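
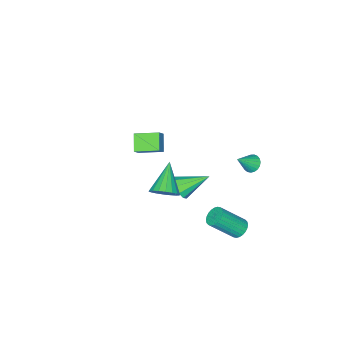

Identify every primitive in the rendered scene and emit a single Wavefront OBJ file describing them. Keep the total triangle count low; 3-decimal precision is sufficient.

v -0.939 -0.771 -3.381
v -0.374 -0.662 -2.769
v -2.241 0.351 -2.379
v -0.311 -0.28 -3.115
v -0.488 -0.086 -3.563
v -0.837 -0.154 -3.941
v -1.225 -0.458 -4.105
v -1.504 -0.881 -3.993
v -1.566 -1.263 -3.646
v -1.389 -1.457 -3.198
v -1.04 -1.389 -2.82
v -0.652 -1.085 -2.656
v -0.793 -4.213 -2.274
v -1.488 -4.933 -1.476
v -1.69 -2.94 -1.907
v -2.385 -3.66 -1.109
v -0.255 -4.02 -1.631
v -0.95 -4.74 -0.833
v -1.152 -2.747 -1.264
v -1.847 -3.467 -0.466
v 4.225 3.11 2.928
v 4.55 3.545 3.621
v 2.875 2.17 4.152
v 4.268 3.784 3.493
v 3.977 3.889 3.253
v 3.735 3.84 2.948
v 3.59 3.647 2.64
v 3.571 3.347 2.389
v 3.682 3 2.245
v 3.9 2.675 2.236
v 4.183 2.436 2.364
v 4.474 2.33 2.604
v 4.715 2.379 2.908
v 4.86 2.573 3.216
v 4.879 2.873 3.468
v 4.768 3.219 3.612
v -4.158 1.974 -1.302
v -3.864 1.566 -1.698
v -3.122 1.746 -0.298
v -3.75 1.798 -1.763
v -3.706 2.06 -1.748
v -3.741 2.307 -1.656
v -3.847 2.497 -1.503
v -4.008 2.597 -1.315
v -4.194 2.588 -1.125
v -4.374 2.474 -0.965
v -4.516 2.273 -0.864
v -4.597 2.021 -0.839
v -4.601 1.761 -0.893
v -4.529 1.537 -1.019
v -4.393 1.389 -1.193
v -4.216 1.343 -1.386
v -4.029 1.405 -1.565
v -0.795 4.207 -3.562
v -0.349 4.022 -4.04
v 0.821 3.108 -2.597
v 0.375 3.293 -2.118
v -0.252 4.258 -3.969
v 0.917 3.344 -2.525
v -0.238 4.487 -3.835
v 0.931 3.573 -2.392
v -0.309 4.673 -3.66
v 0.86 3.759 -2.216
v -0.454 4.788 -3.469
v 0.715 3.874 -2.026
v -0.651 4.815 -3.293
v 0.519 3.901 -1.85
v -0.869 4.749 -3.158
v 0.3 3.835 -1.715
v -1.076 4.601 -3.084
v 0.093 3.687 -1.641
v -1.241 4.392 -3.083
v -0.071 3.478 -1.64
v -1.337 4.156 -3.155
v -0.168 3.242 -1.711
v -1.351 3.927 -3.288
v -0.182 3.013 -1.845
v -1.28 3.741 -3.464
v -0.111 2.827 -2.02
v -1.135 3.626 -3.654
v 0.034 2.712 -2.211
v -0.939 3.599 -3.83
v 0.231 2.685 -2.387
v -0.72 3.665 -3.965
v 0.449 2.751 -2.522
v -0.513 3.813 -4.039
v 0.656 2.899 -2.596
f 2 1 4
f 2 4 3
f 4 1 5
f 4 5 3
f 5 1 6
f 5 6 3
f 6 1 7
f 6 7 3
f 7 1 8
f 7 8 3
f 8 1 9
f 8 9 3
f 9 1 10
f 9 10 3
f 10 1 11
f 10 11 3
f 11 1 12
f 11 12 3
f 12 1 2
f 12 2 3
f 14 16 13
f 17 14 13
f 13 16 15
f 15 17 13
f 14 20 16
f 18 14 17
f 18 20 14
f 16 20 15
f 19 17 15
f 15 20 19
f 19 18 17
f 20 18 19
f 22 21 24
f 22 24 23
f 24 21 25
f 24 25 23
f 25 21 26
f 25 26 23
f 26 21 27
f 26 27 23
f 27 21 28
f 27 28 23
f 28 21 29
f 28 29 23
f 29 21 30
f 29 30 23
f 30 21 31
f 30 31 23
f 31 21 32
f 31 32 23
f 32 21 33
f 32 33 23
f 33 21 34
f 33 34 23
f 34 21 35
f 34 35 23
f 35 21 36
f 35 36 23
f 36 21 22
f 36 22 23
f 38 37 40
f 38 40 39
f 40 37 41
f 40 41 39
f 41 37 42
f 41 42 39
f 42 37 43
f 42 43 39
f 43 37 44
f 43 44 39
f 44 37 45
f 44 45 39
f 45 37 46
f 45 46 39
f 46 37 47
f 46 47 39
f 47 37 48
f 47 48 39
f 48 37 49
f 48 49 39
f 49 37 50
f 49 50 39
f 50 37 51
f 50 51 39
f 51 37 52
f 51 52 39
f 52 37 53
f 52 53 39
f 53 37 38
f 53 38 39
f 55 54 58
f 55 58 56
f 56 58 59
f 56 59 57
f 58 54 60
f 58 60 59
f 59 60 61
f 59 61 57
f 60 54 62
f 60 62 61
f 61 62 63
f 61 63 57
f 62 54 64
f 62 64 63
f 63 64 65
f 63 65 57
f 64 54 66
f 64 66 65
f 65 66 67
f 65 67 57
f 66 54 68
f 66 68 67
f 67 68 69
f 67 69 57
f 68 54 70
f 68 70 69
f 69 70 71
f 69 71 57
f 70 54 72
f 70 72 71
f 71 72 73
f 71 73 57
f 72 54 74
f 72 74 73
f 73 74 75
f 73 75 57
f 74 54 76
f 74 76 75
f 75 76 77
f 75 77 57
f 76 54 78
f 76 78 77
f 77 78 79
f 77 79 57
f 78 54 80
f 78 80 79
f 79 80 81
f 79 81 57
f 80 54 82
f 80 82 81
f 81 82 83
f 81 83 57
f 82 54 84
f 82 84 83
f 83 84 85
f 83 85 57
f 84 54 86
f 84 86 85
f 85 86 87
f 85 87 57
f 86 54 55
f 86 55 87
f 87 55 56
f 87 56 57



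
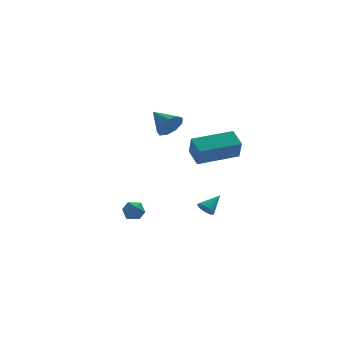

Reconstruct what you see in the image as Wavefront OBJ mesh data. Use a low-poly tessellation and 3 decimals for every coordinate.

v 1.557 -3.942 2.832
v 1.579 -4.484 3.846
v 1.29 -3.049 3.316
v 1.313 -3.591 4.33
v 3.607 -3.449 3.05
v 3.63 -3.991 4.064
v 3.341 -2.556 3.534
v 3.363 -3.098 4.548
v 2.231 -2.024 -0.983
v 2.597 -2.216 -1.262
v 3.009 -1.476 -0.337
v 2.544 -2.01 -1.372
v 2.418 -1.807 -1.393
v 2.25 -1.654 -1.319
v 2.077 -1.586 -1.169
v 1.939 -1.617 -0.975
v 1.868 -1.742 -0.784
v 1.88 -1.931 -0.638
v 1.973 -2.142 -0.571
v 2.124 -2.325 -0.598
v 2.3 -2.439 -0.714
v 2.46 -2.458 -0.891
v 2.567 -2.378 -1.089
v 1.081 2.587 2.874
v 1.735 2.774 3.332
v 0.339 3.633 3.506
v 1.744 3.069 2.855
v 1.443 3.138 2.387
v 0.973 2.949 2.147
v 0.553 2.591 2.247
v 0.381 2.231 2.64
v 0.536 2.037 3.143
v 0.946 2.101 3.52
v 1.42 2.392 3.595
v -1.081 -0.083 -1.302
v -0.721 -0.539 -1.03
v -1.459 -0.781 -1.97
v -1.099 -1.237 -1.698
v -1.593 -0.983 -1.377
v -1.359 -0.552 -0.963
v -0.821 -0.768 -2.037
v -0.587 -0.337 -1.623
v -0.561 -0.963 -1.484
v -1.037 -1.095 -1.076
v -1.143 -0.225 -1.924
v -1.619 -0.357 -1.516
f 2 4 1
f 5 2 1
f 1 4 3
f 3 5 1
f 2 8 4
f 6 2 5
f 6 8 2
f 4 8 3
f 7 5 3
f 3 8 7
f 7 6 5
f 8 6 7
f 10 9 12
f 10 12 11
f 12 9 13
f 12 13 11
f 13 9 14
f 13 14 11
f 14 9 15
f 14 15 11
f 15 9 16
f 15 16 11
f 16 9 17
f 16 17 11
f 17 9 18
f 17 18 11
f 18 9 19
f 18 19 11
f 19 9 20
f 19 20 11
f 20 9 21
f 20 21 11
f 21 9 22
f 21 22 11
f 22 9 23
f 22 23 11
f 23 9 10
f 23 10 11
f 25 24 27
f 25 27 26
f 27 24 28
f 27 28 26
f 28 24 29
f 28 29 26
f 29 24 30
f 29 30 26
f 30 24 31
f 30 31 26
f 31 24 32
f 31 32 26
f 32 24 33
f 32 33 26
f 33 24 34
f 33 34 26
f 34 24 25
f 34 25 26
f 35 46 40
f 35 40 36
f 35 36 42
f 35 42 45
f 35 45 46
f 36 40 44
f 40 46 39
f 46 45 37
f 45 42 41
f 42 36 43
f 38 44 39
f 38 39 37
f 38 37 41
f 38 41 43
f 38 43 44
f 39 44 40
f 37 39 46
f 41 37 45
f 43 41 42
f 44 43 36



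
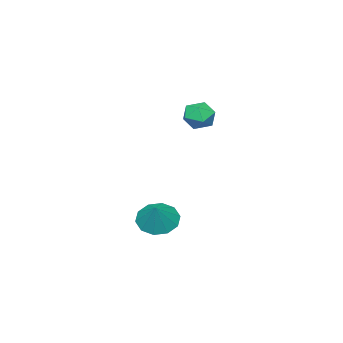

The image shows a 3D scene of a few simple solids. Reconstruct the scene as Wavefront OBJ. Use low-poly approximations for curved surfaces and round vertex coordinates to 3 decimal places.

v 0.971 2.863 -2.906
v 1.681 2.05 -3.056
v 1.849 3.417 -1.754
v 1.869 2.565 -3.447
v 1.714 3.194 -3.631
v 1.275 3.697 -3.539
v 0.72 3.881 -3.204
v 0.261 3.676 -2.756
v 0.073 3.161 -2.364
v 0.228 2.532 -2.18
v 0.667 2.029 -2.273
v 1.222 1.845 -2.607
v -0.432 4.208 4.325
v -0.013 3.735 3.664
v -1.707 4.125 3.576
v -1.288 3.652 2.915
v -1.418 3.272 3.737
v -0.63 3.323 4.2
v -1.09 4.537 3.04
v -0.302 4.588 3.503
v -0.42 3.938 2.87
v -0.622 3.157 3.3
v -1.098 4.703 3.94
v -1.3 3.922 4.37
f 2 1 4
f 2 4 3
f 4 1 5
f 4 5 3
f 5 1 6
f 5 6 3
f 6 1 7
f 6 7 3
f 7 1 8
f 7 8 3
f 8 1 9
f 8 9 3
f 9 1 10
f 9 10 3
f 10 1 11
f 10 11 3
f 11 1 12
f 11 12 3
f 12 1 2
f 12 2 3
f 13 24 18
f 13 18 14
f 13 14 20
f 13 20 23
f 13 23 24
f 14 18 22
f 18 24 17
f 24 23 15
f 23 20 19
f 20 14 21
f 16 22 17
f 16 17 15
f 16 15 19
f 16 19 21
f 16 21 22
f 17 22 18
f 15 17 24
f 19 15 23
f 21 19 20
f 22 21 14



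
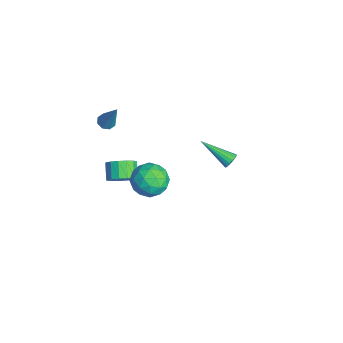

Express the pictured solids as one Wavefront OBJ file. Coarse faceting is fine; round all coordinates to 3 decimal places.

v 3.055 -0.042 3.508
v 4.133 -0.27 3.436
v 2.687 -1.79 3.524
v 3.765 -2.018 3.452
v 3.355 -1.574 4.376
v 3.582 -0.494 4.366
v 3.238 -1.566 2.594
v 3.465 -0.486 2.584
v 4.246 -1.212 2.871
v 4.318 -1.217 3.973
v 2.502 -0.843 2.987
v 2.574 -0.848 4.089
v 3.626 -0.003 3.471
v 3.194 -2.057 3.489
v 2.953 -1.797 4.033
v 3.586 -1.931 3.99
v 3.302 -0.134 4.017
v 3.936 -0.268 3.975
v 3.479 -1.035 4.528
v 2.884 -1.792 2.985
v 3.518 -1.926 2.943
v 3.234 -0.129 2.97
v 3.867 -0.263 2.927
v 3.341 -1.025 2.432
v 4.326 -0.69 3.096
v 4.11 -1.717 3.106
v 3.8 -1.452 2.601
v 3.934 -0.817 2.595
v 4.369 -0.693 3.744
v 4.153 -1.72 3.753
v 3.911 -1.46 4.296
v 4.045 -0.825 4.291
v 4.435 -1.246 3.412
v 2.667 -0.34 3.207
v 2.451 -1.367 3.216
v 2.775 -1.235 2.669
v 2.909 -0.6 2.664
v 2.71 -0.343 3.854
v 2.494 -1.37 3.864
v 2.886 -1.243 4.365
v 3.02 -0.608 4.359
v 2.385 -0.814 3.548
v -4.25 -1.714 0.953
v -3.753 -1.643 0.705
v -3.35 -1.266 2.887
v -3.978 -1.28 0.726
v -4.363 -1.171 0.88
v -4.682 -1.38 1.076
v -4.747 -1.785 1.2
v -4.521 -2.148 1.179
v -4.136 -2.257 1.026
v -3.818 -2.048 0.829
v -0.271 4.43 -0.26
v 0.156 4.272 -0.009
v -1.429 2.99 0.8
v 0.065 4.452 0.136
v -0.104 4.627 0.191
v -0.31 4.757 0.142
v -0.508 4.812 0.001
v -0.651 4.78 -0.2
v -0.708 4.667 -0.414
v -0.664 4.5 -0.594
v -0.531 4.317 -0.697
v -0.338 4.16 -0.7
v -0.13 4.064 -0.602
v 0.046 4.053 -0.426
v 0.149 4.127 -0.212
v -2.985 -1.171 -3.493
v -2.429 -0.973 -2.801
v -3.338 -0.811 -2.115
v -3.895 -1.009 -2.807
v -2.514 -0.56 -3.011
v -3.423 -0.398 -2.326
v -2.725 -0.311 -3.35
v -3.634 -0.149 -2.665
v -3.006 -0.292 -3.728
v -3.915 -0.13 -3.042
v -3.282 -0.509 -4.042
v -4.191 -0.347 -3.357
v -3.478 -0.903 -4.209
v -4.387 -0.741 -3.524
v -3.542 -1.369 -4.185
v -4.451 -1.207 -3.499
v -3.457 -1.782 -3.974
v -4.366 -1.62 -3.289
v -3.246 -2.031 -3.635
v -4.155 -1.869 -2.95
v -2.965 -2.05 -3.258
v -3.874 -1.888 -2.572
v -2.689 -1.833 -2.943
v -3.598 -1.671 -2.258
v -2.493 -1.439 -2.776
v -3.402 -1.277 -2.091
f 1 38 17
f 38 12 41
f 17 41 6
f 38 41 17
f 1 17 13
f 17 6 18
f 13 18 2
f 17 18 13
f 1 13 22
f 13 2 23
f 22 23 8
f 13 23 22
f 1 22 34
f 22 8 37
f 34 37 11
f 22 37 34
f 1 34 38
f 34 11 42
f 38 42 12
f 34 42 38
f 2 18 29
f 18 6 32
f 29 32 10
f 18 32 29
f 6 41 19
f 41 12 40
f 19 40 5
f 41 40 19
f 12 42 39
f 42 11 35
f 39 35 3
f 42 35 39
f 11 37 36
f 37 8 24
f 36 24 7
f 37 24 36
f 8 23 28
f 23 2 25
f 28 25 9
f 23 25 28
f 4 30 16
f 30 10 31
f 16 31 5
f 30 31 16
f 4 16 14
f 16 5 15
f 14 15 3
f 16 15 14
f 4 14 21
f 14 3 20
f 21 20 7
f 14 20 21
f 4 21 26
f 21 7 27
f 26 27 9
f 21 27 26
f 4 26 30
f 26 9 33
f 30 33 10
f 26 33 30
f 5 31 19
f 31 10 32
f 19 32 6
f 31 32 19
f 3 15 39
f 15 5 40
f 39 40 12
f 15 40 39
f 7 20 36
f 20 3 35
f 36 35 11
f 20 35 36
f 9 27 28
f 27 7 24
f 28 24 8
f 27 24 28
f 10 33 29
f 33 9 25
f 29 25 2
f 33 25 29
f 44 43 46
f 44 46 45
f 46 43 47
f 46 47 45
f 47 43 48
f 47 48 45
f 48 43 49
f 48 49 45
f 49 43 50
f 49 50 45
f 50 43 51
f 50 51 45
f 51 43 52
f 51 52 45
f 52 43 44
f 52 44 45
f 54 53 56
f 54 56 55
f 56 53 57
f 56 57 55
f 57 53 58
f 57 58 55
f 58 53 59
f 58 59 55
f 59 53 60
f 59 60 55
f 60 53 61
f 60 61 55
f 61 53 62
f 61 62 55
f 62 53 63
f 62 63 55
f 63 53 64
f 63 64 55
f 64 53 65
f 64 65 55
f 65 53 66
f 65 66 55
f 66 53 67
f 66 67 55
f 67 53 54
f 67 54 55
f 69 68 72
f 69 72 70
f 70 72 73
f 70 73 71
f 72 68 74
f 72 74 73
f 73 74 75
f 73 75 71
f 74 68 76
f 74 76 75
f 75 76 77
f 75 77 71
f 76 68 78
f 76 78 77
f 77 78 79
f 77 79 71
f 78 68 80
f 78 80 79
f 79 80 81
f 79 81 71
f 80 68 82
f 80 82 81
f 81 82 83
f 81 83 71
f 82 68 84
f 82 84 83
f 83 84 85
f 83 85 71
f 84 68 86
f 84 86 85
f 85 86 87
f 85 87 71
f 86 68 88
f 86 88 87
f 87 88 89
f 87 89 71
f 88 68 90
f 88 90 89
f 89 90 91
f 89 91 71
f 90 68 92
f 90 92 91
f 91 92 93
f 91 93 71
f 92 68 69
f 92 69 93
f 93 69 70
f 93 70 71



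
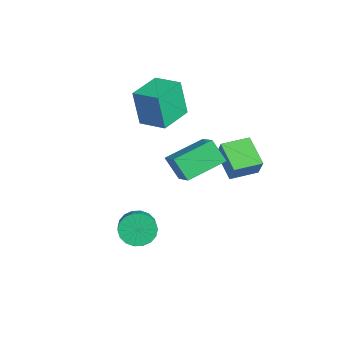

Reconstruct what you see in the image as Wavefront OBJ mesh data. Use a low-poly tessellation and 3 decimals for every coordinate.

v -4.364 1.656 0.672
v -4.603 1.409 2.602
v -3.203 2.454 0.918
v -3.442 2.207 2.848
v -3.358 0.213 0.612
v -3.597 -0.034 2.542
v -2.197 1.011 0.858
v -2.436 0.764 2.788
v -1.032 3.038 -0.538
v -0.478 3.024 0.481
v -1.084 4.436 -0.49
v -0.531 4.422 0.529
v 0.391 3.118 -1.309
v 0.944 3.104 -0.29
v 0.338 4.516 -1.261
v 0.892 4.502 -0.242
v -0.144 -1.043 -3.851
v 0.298 -0.354 -4.146
v 1.945 -0.887 -2.923
v 1.504 -1.577 -2.629
v 0.114 -0.212 -3.836
v 1.761 -0.746 -2.613
v -0.121 -0.235 -3.529
v 1.526 -0.769 -2.306
v -0.361 -0.419 -3.286
v 1.287 -0.952 -2.063
v -0.558 -0.725 -3.155
v 1.09 -1.259 -1.932
v -0.672 -1.095 -3.162
v 0.975 -1.629 -1.939
v -0.682 -1.455 -3.306
v 0.965 -1.988 -2.083
v -0.585 -1.733 -3.557
v 1.062 -2.266 -2.334
v -0.401 -1.874 -3.867
v 1.246 -2.408 -2.644
v -0.166 -1.851 -4.174
v 1.481 -2.385 -2.951
v 0.073 -1.668 -4.417
v 1.721 -2.201 -3.194
v 0.27 -1.361 -4.548
v 1.918 -1.895 -3.325
v 0.385 -0.991 -4.541
v 2.032 -1.525 -3.318
v 0.395 -0.632 -4.397
v 2.042 -1.165 -3.174
v 1.014 -0.149 1.425
v 2.21 -0.172 2.191
v 0.701 1.708 1.971
v 1.897 1.684 2.736
v 1.663 0.256 0.424
v 2.859 0.232 1.189
v 1.35 2.112 0.969
v 2.546 2.089 1.735
f 2 4 1
f 5 2 1
f 1 4 3
f 3 5 1
f 2 8 4
f 6 2 5
f 6 8 2
f 4 8 3
f 7 5 3
f 3 8 7
f 7 6 5
f 8 6 7
f 10 12 9
f 13 10 9
f 9 12 11
f 11 13 9
f 10 16 12
f 14 10 13
f 14 16 10
f 12 16 11
f 15 13 11
f 11 16 15
f 15 14 13
f 16 14 15
f 18 17 21
f 18 21 19
f 19 21 22
f 19 22 20
f 21 17 23
f 21 23 22
f 22 23 24
f 22 24 20
f 23 17 25
f 23 25 24
f 24 25 26
f 24 26 20
f 25 17 27
f 25 27 26
f 26 27 28
f 26 28 20
f 27 17 29
f 27 29 28
f 28 29 30
f 28 30 20
f 29 17 31
f 29 31 30
f 30 31 32
f 30 32 20
f 31 17 33
f 31 33 32
f 32 33 34
f 32 34 20
f 33 17 35
f 33 35 34
f 34 35 36
f 34 36 20
f 35 17 37
f 35 37 36
f 36 37 38
f 36 38 20
f 37 17 39
f 37 39 38
f 38 39 40
f 38 40 20
f 39 17 41
f 39 41 40
f 40 41 42
f 40 42 20
f 41 17 43
f 41 43 42
f 42 43 44
f 42 44 20
f 43 17 45
f 43 45 44
f 44 45 46
f 44 46 20
f 45 17 18
f 45 18 46
f 46 18 19
f 46 19 20
f 48 50 47
f 51 48 47
f 47 50 49
f 49 51 47
f 48 54 50
f 52 48 51
f 52 54 48
f 50 54 49
f 53 51 49
f 49 54 53
f 53 52 51
f 54 52 53



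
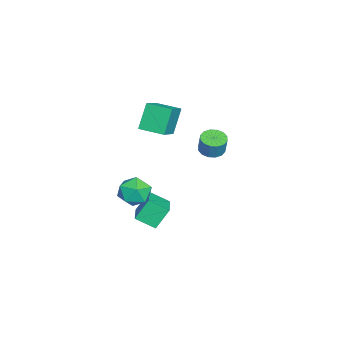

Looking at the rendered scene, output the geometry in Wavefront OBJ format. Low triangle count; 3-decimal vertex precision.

v -1.869 0.921 1.353
v -1.215 0.407 1.238
v -0.876 0.566 2.451
v -1.531 1.079 2.567
v -1.064 0.804 1.144
v -0.726 0.963 2.357
v -1.13 1.232 1.106
v -0.791 1.391 2.32
v -1.393 1.577 1.134
v -1.054 1.736 2.348
v -1.784 1.746 1.222
v -1.446 1.905 2.435
v -2.198 1.694 1.344
v -1.86 1.852 2.558
v -2.524 1.434 1.469
v -2.185 1.593 2.682
v -2.674 1.037 1.563
v -2.336 1.196 2.776
v -2.609 0.609 1.6
v -2.27 0.768 2.814
v -2.346 0.264 1.572
v -2.007 0.423 2.786
v -1.954 0.095 1.485
v -1.616 0.254 2.698
v -1.54 0.148 1.362
v -1.202 0.306 2.576
v 1.354 -1.226 -1.356
v 1.268 -2.464 -0.666
v 3.387 -0.983 -0.668
v 3.301 -2.221 0.022
v 1.879 -1.979 -2.642
v 1.793 -3.217 -1.952
v 3.912 -1.736 -1.954
v 3.826 -2.974 -1.264
v -4.171 -3.286 1.429
v -5.103 -2.901 3.156
v -3.762 -1.652 1.285
v -4.694 -1.268 3.013
v -2.426 -3.632 2.447
v -3.358 -3.248 4.175
v -2.017 -1.999 2.304
v -2.949 -1.614 4.031
v 3.873 -1.957 1.614
v 4.674 -2.242 0.846
v 3.186 -3.678 1.534
v 3.987 -3.963 0.766
v 4.284 -3.75 1.853
v 4.709 -2.686 1.902
v 3.151 -3.234 0.478
v 3.576 -2.17 0.527
v 4.229 -3.031 0.144
v 4.929 -3.35 0.994
v 2.931 -2.57 1.386
v 3.631 -2.889 2.236
f 2 1 5
f 2 5 3
f 3 5 6
f 3 6 4
f 5 1 7
f 5 7 6
f 6 7 8
f 6 8 4
f 7 1 9
f 7 9 8
f 8 9 10
f 8 10 4
f 9 1 11
f 9 11 10
f 10 11 12
f 10 12 4
f 11 1 13
f 11 13 12
f 12 13 14
f 12 14 4
f 13 1 15
f 13 15 14
f 14 15 16
f 14 16 4
f 15 1 17
f 15 17 16
f 16 17 18
f 16 18 4
f 17 1 19
f 17 19 18
f 18 19 20
f 18 20 4
f 19 1 21
f 19 21 20
f 20 21 22
f 20 22 4
f 21 1 23
f 21 23 22
f 22 23 24
f 22 24 4
f 23 1 25
f 23 25 24
f 24 25 26
f 24 26 4
f 25 1 2
f 25 2 26
f 26 2 3
f 26 3 4
f 28 30 27
f 31 28 27
f 27 30 29
f 29 31 27
f 28 34 30
f 32 28 31
f 32 34 28
f 30 34 29
f 33 31 29
f 29 34 33
f 33 32 31
f 34 32 33
f 36 38 35
f 39 36 35
f 35 38 37
f 37 39 35
f 36 42 38
f 40 36 39
f 40 42 36
f 38 42 37
f 41 39 37
f 37 42 41
f 41 40 39
f 42 40 41
f 43 54 48
f 43 48 44
f 43 44 50
f 43 50 53
f 43 53 54
f 44 48 52
f 48 54 47
f 54 53 45
f 53 50 49
f 50 44 51
f 46 52 47
f 46 47 45
f 46 45 49
f 46 49 51
f 46 51 52
f 47 52 48
f 45 47 54
f 49 45 53
f 51 49 50
f 52 51 44



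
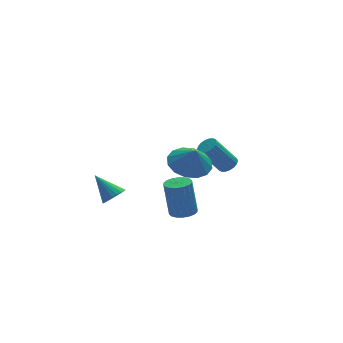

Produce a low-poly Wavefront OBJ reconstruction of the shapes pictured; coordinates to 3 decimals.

v 3.327 2.155 -0.555
v 3.612 2.609 -0.393
v 2.558 2.738 1.097
v 2.273 2.285 0.935
v 3.428 2.706 -0.531
v 2.374 2.835 0.959
v 3.225 2.693 -0.674
v 2.171 2.822 0.816
v 3.041 2.574 -0.794
v 1.987 2.703 0.697
v 2.914 2.372 -0.866
v 1.86 2.501 0.625
v 2.869 2.127 -0.876
v 1.815 2.256 0.614
v 2.915 1.888 -0.824
v 1.861 2.017 0.667
v 3.042 1.702 -0.717
v 1.988 1.831 0.773
v 3.226 1.605 -0.579
v 2.172 1.734 0.911
v 3.429 1.618 -0.436
v 2.375 1.747 1.054
v 3.613 1.737 -0.317
v 2.559 1.866 1.174
v 3.74 1.939 -0.245
v 2.686 2.068 1.246
v 3.785 2.184 -0.234
v 2.731 2.313 1.256
v 3.739 2.423 -0.287
v 2.685 2.552 1.204
v -3.361 -0.698 0.503
v -2.939 -0.885 0.946
v -3.959 0.258 1.477
v -2.81 -0.684 0.828
v -2.776 -0.486 0.653
v -2.844 -0.324 0.453
v -3.001 -0.227 0.261
v -3.221 -0.212 0.112
v -3.464 -0.28 0.029
v -3.69 -0.421 0.029
v -3.859 -0.61 0.111
v -3.942 -0.814 0.26
v -3.924 -0.998 0.452
v -3.809 -1.13 0.652
v -3.617 -1.188 0.827
v -3.38 -1.16 0.945
v -3.14 -1.053 0.987
v -0.497 -1.999 -0.374
v 0.136 -1.815 -0.347
v -0.03 -1.516 1.481
v -0.663 -1.701 1.454
v -0.004 -1.562 -0.401
v -0.169 -1.263 1.427
v -0.241 -1.396 -0.45
v -0.407 -1.097 1.379
v -0.529 -1.349 -0.483
v -0.695 -1.051 1.345
v -0.811 -1.431 -0.495
v -0.976 -1.133 1.333
v -1.031 -1.626 -0.483
v -1.196 -1.327 1.345
v -1.145 -1.895 -0.45
v -1.31 -1.596 1.379
v -1.13 -2.184 -0.401
v -1.296 -1.885 1.427
v -0.991 -2.437 -0.347
v -1.156 -2.138 1.481
v -0.753 -2.603 -0.299
v -0.919 -2.304 1.53
v -0.465 -2.649 -0.265
v -0.631 -2.351 1.563
v -0.184 -2.567 -0.253
v -0.349 -2.269 1.575
v 0.036 -2.373 -0.265
v -0.129 -2.074 1.563
v 0.15 -2.104 -0.299
v -0.015 -1.805 1.53
v 0.053 -1.326 2.409
v 0.97 -1.789 2.11
v 0.167 -1.774 3.451
v 1.118 -1.293 2.307
v 0.979 -0.805 2.531
v 0.593 -0.458 2.722
v 0.062 -0.343 2.83
v -0.472 -0.491 2.824
v -0.864 -0.864 2.708
v -1.012 -1.36 2.511
v -0.874 -1.848 2.287
v -0.487 -2.195 2.095
v 0.044 -2.31 1.988
v 0.577 -2.162 1.993
f 2 1 5
f 2 5 3
f 3 5 6
f 3 6 4
f 5 1 7
f 5 7 6
f 6 7 8
f 6 8 4
f 7 1 9
f 7 9 8
f 8 9 10
f 8 10 4
f 9 1 11
f 9 11 10
f 10 11 12
f 10 12 4
f 11 1 13
f 11 13 12
f 12 13 14
f 12 14 4
f 13 1 15
f 13 15 14
f 14 15 16
f 14 16 4
f 15 1 17
f 15 17 16
f 16 17 18
f 16 18 4
f 17 1 19
f 17 19 18
f 18 19 20
f 18 20 4
f 19 1 21
f 19 21 20
f 20 21 22
f 20 22 4
f 21 1 23
f 21 23 22
f 22 23 24
f 22 24 4
f 23 1 25
f 23 25 24
f 24 25 26
f 24 26 4
f 25 1 27
f 25 27 26
f 26 27 28
f 26 28 4
f 27 1 29
f 27 29 28
f 28 29 30
f 28 30 4
f 29 1 2
f 29 2 30
f 30 2 3
f 30 3 4
f 32 31 34
f 32 34 33
f 34 31 35
f 34 35 33
f 35 31 36
f 35 36 33
f 36 31 37
f 36 37 33
f 37 31 38
f 37 38 33
f 38 31 39
f 38 39 33
f 39 31 40
f 39 40 33
f 40 31 41
f 40 41 33
f 41 31 42
f 41 42 33
f 42 31 43
f 42 43 33
f 43 31 44
f 43 44 33
f 44 31 45
f 44 45 33
f 45 31 46
f 45 46 33
f 46 31 47
f 46 47 33
f 47 31 32
f 47 32 33
f 49 48 52
f 49 52 50
f 50 52 53
f 50 53 51
f 52 48 54
f 52 54 53
f 53 54 55
f 53 55 51
f 54 48 56
f 54 56 55
f 55 56 57
f 55 57 51
f 56 48 58
f 56 58 57
f 57 58 59
f 57 59 51
f 58 48 60
f 58 60 59
f 59 60 61
f 59 61 51
f 60 48 62
f 60 62 61
f 61 62 63
f 61 63 51
f 62 48 64
f 62 64 63
f 63 64 65
f 63 65 51
f 64 48 66
f 64 66 65
f 65 66 67
f 65 67 51
f 66 48 68
f 66 68 67
f 67 68 69
f 67 69 51
f 68 48 70
f 68 70 69
f 69 70 71
f 69 71 51
f 70 48 72
f 70 72 71
f 71 72 73
f 71 73 51
f 72 48 74
f 72 74 73
f 73 74 75
f 73 75 51
f 74 48 76
f 74 76 75
f 75 76 77
f 75 77 51
f 76 48 49
f 76 49 77
f 77 49 50
f 77 50 51
f 79 78 81
f 79 81 80
f 81 78 82
f 81 82 80
f 82 78 83
f 82 83 80
f 83 78 84
f 83 84 80
f 84 78 85
f 84 85 80
f 85 78 86
f 85 86 80
f 86 78 87
f 86 87 80
f 87 78 88
f 87 88 80
f 88 78 89
f 88 89 80
f 89 78 90
f 89 90 80
f 90 78 91
f 90 91 80
f 91 78 79
f 91 79 80



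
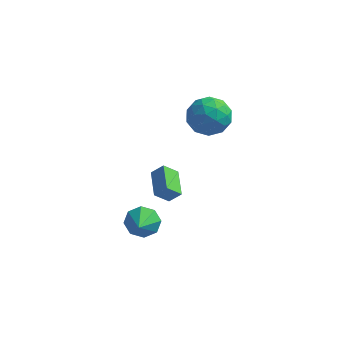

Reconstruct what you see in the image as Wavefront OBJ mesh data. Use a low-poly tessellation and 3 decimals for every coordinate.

v -2.234 -2.36 -1.911
v -1.431 -2.069 -1.809
v -1.886 -3.58 -1.169
v -1.829 -1.885 -1.318
v -2.465 -1.979 -1.175
v -2.965 -2.296 -1.463
v -3.037 -2.65 -2.013
v -2.638 -2.834 -2.503
v -2.002 -2.74 -2.646
v -1.502 -2.424 -2.359
v -1.116 4.057 2.197
v -0.24 3.628 1.575
v -2 2.412 2.085
v -1.124 1.983 1.463
v -0.971 2.231 2.582
v -0.425 3.248 2.651
v -1.815 2.792 1.009
v -1.269 3.809 1.078
v -0.672 2.847 0.84
v -0.151 2.5 1.813
v -2.089 3.54 1.847
v -1.568 3.193 2.82
v -0.6 3.987 1.896
v -1.64 2.053 1.764
v -1.55 2.199 2.422
v -1.035 1.947 2.056
v -0.709 3.764 2.529
v -0.194 3.512 2.163
v -0.624 2.691 2.755
v -2.046 2.528 1.497
v -1.531 2.276 1.131
v -1.205 4.093 1.604
v -0.69 3.841 1.238
v -1.616 3.349 0.905
v -0.339 3.276 1.098
v -0.859 2.309 1.033
v -1.265 2.784 0.766
v -0.944 3.382 0.806
v -0.033 3.072 1.67
v -0.553 2.105 1.604
v -0.463 2.251 2.262
v -0.142 2.849 2.303
v -0.287 2.612 1.238
v -1.687 3.935 2.056
v -2.207 2.968 1.99
v -2.098 3.191 1.357
v -1.777 3.789 1.398
v -1.381 3.731 2.627
v -1.901 2.764 2.562
v -1.296 2.658 2.854
v -0.975 3.256 2.894
v -1.953 3.428 2.422
v -2.013 0.271 -2.536
v -2.566 -0.196 -1.876
v -2.724 1.604 -2.189
v -3.277 1.137 -1.528
v -1.443 0.423 -1.952
v -1.996 -0.044 -1.291
v -2.154 1.756 -1.604
v -2.707 1.289 -0.944
f 2 1 4
f 2 4 3
f 4 1 5
f 4 5 3
f 5 1 6
f 5 6 3
f 6 1 7
f 6 7 3
f 7 1 8
f 7 8 3
f 8 1 9
f 8 9 3
f 9 1 10
f 9 10 3
f 10 1 2
f 10 2 3
f 11 48 27
f 48 22 51
f 27 51 16
f 48 51 27
f 11 27 23
f 27 16 28
f 23 28 12
f 27 28 23
f 11 23 32
f 23 12 33
f 32 33 18
f 23 33 32
f 11 32 44
f 32 18 47
f 44 47 21
f 32 47 44
f 11 44 48
f 44 21 52
f 48 52 22
f 44 52 48
f 12 28 39
f 28 16 42
f 39 42 20
f 28 42 39
f 16 51 29
f 51 22 50
f 29 50 15
f 51 50 29
f 22 52 49
f 52 21 45
f 49 45 13
f 52 45 49
f 21 47 46
f 47 18 34
f 46 34 17
f 47 34 46
f 18 33 38
f 33 12 35
f 38 35 19
f 33 35 38
f 14 40 26
f 40 20 41
f 26 41 15
f 40 41 26
f 14 26 24
f 26 15 25
f 24 25 13
f 26 25 24
f 14 24 31
f 24 13 30
f 31 30 17
f 24 30 31
f 14 31 36
f 31 17 37
f 36 37 19
f 31 37 36
f 14 36 40
f 36 19 43
f 40 43 20
f 36 43 40
f 15 41 29
f 41 20 42
f 29 42 16
f 41 42 29
f 13 25 49
f 25 15 50
f 49 50 22
f 25 50 49
f 17 30 46
f 30 13 45
f 46 45 21
f 30 45 46
f 19 37 38
f 37 17 34
f 38 34 18
f 37 34 38
f 20 43 39
f 43 19 35
f 39 35 12
f 43 35 39
f 54 56 53
f 57 54 53
f 53 56 55
f 55 57 53
f 54 60 56
f 58 54 57
f 58 60 54
f 56 60 55
f 59 57 55
f 55 60 59
f 59 58 57
f 60 58 59



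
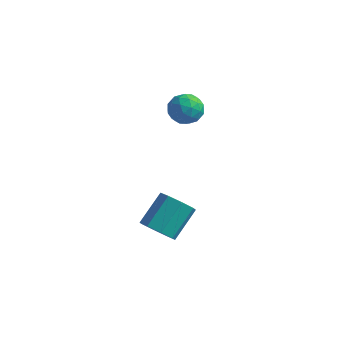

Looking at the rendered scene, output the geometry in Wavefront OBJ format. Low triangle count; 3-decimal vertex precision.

v -1.479 -3.903 -4.107
v -0.639 -3.606 -4.624
v -0.381 -2.041 -3.31
v -1.221 -2.337 -2.793
v -1.296 -3.268 -4.898
v -1.039 -1.703 -3.584
v -2.061 -3.302 -4.708
v -1.803 -1.737 -3.394
v -2.484 -3.687 -4.167
v -2.227 -2.122 -2.852
v -2.319 -4.199 -3.59
v -2.061 -2.634 -2.276
v -1.661 -4.537 -3.316
v -1.404 -2.972 -2.002
v -0.897 -4.503 -3.506
v -0.639 -2.938 -2.192
v -0.473 -4.118 -4.048
v -0.216 -2.553 -2.733
v -4.896 3.278 0.012
v -4.057 3.775 0.377
v -3.903 2.285 -0.917
v -3.064 2.782 -0.552
v -3.625 2.175 0.08
v -4.239 2.789 0.655
v -3.721 3.271 -1.195
v -4.335 3.885 -0.62
v -3.331 3.771 -0.369
v -3.272 3.093 0.419
v -4.688 2.967 -0.959
v -4.629 2.289 -0.171
v -4.564 3.614 0.276
v -3.396 2.446 -0.816
v -3.726 2.089 -0.445
v -3.233 2.381 -0.23
v -4.671 3.034 0.439
v -4.178 3.326 0.654
v -3.924 2.385 0.479
v -3.782 2.734 -1.194
v -3.289 3.026 -0.979
v -4.727 3.679 -0.31
v -4.234 3.971 -0.095
v -4.036 3.675 -1.019
v -3.644 3.904 0.052
v -3.06 3.32 -0.494
v -3.446 3.607 -0.871
v -3.807 3.968 -0.534
v -3.609 3.505 0.515
v -3.025 2.921 -0.031
v -3.355 2.564 0.341
v -3.716 2.925 0.678
v -3.182 3.503 0.077
v -4.935 3.139 -0.509
v -4.351 2.555 -1.055
v -4.244 3.135 -1.218
v -4.605 3.496 -0.881
v -4.9 2.74 -0.046
v -4.316 2.156 -0.592
v -4.153 2.092 -0.006
v -4.514 2.453 0.331
v -4.778 2.557 -0.617
f 2 1 5
f 2 5 3
f 3 5 6
f 3 6 4
f 5 1 7
f 5 7 6
f 6 7 8
f 6 8 4
f 7 1 9
f 7 9 8
f 8 9 10
f 8 10 4
f 9 1 11
f 9 11 10
f 10 11 12
f 10 12 4
f 11 1 13
f 11 13 12
f 12 13 14
f 12 14 4
f 13 1 15
f 13 15 14
f 14 15 16
f 14 16 4
f 15 1 17
f 15 17 16
f 16 17 18
f 16 18 4
f 17 1 2
f 17 2 18
f 18 2 3
f 18 3 4
f 19 56 35
f 56 30 59
f 35 59 24
f 56 59 35
f 19 35 31
f 35 24 36
f 31 36 20
f 35 36 31
f 19 31 40
f 31 20 41
f 40 41 26
f 31 41 40
f 19 40 52
f 40 26 55
f 52 55 29
f 40 55 52
f 19 52 56
f 52 29 60
f 56 60 30
f 52 60 56
f 20 36 47
f 36 24 50
f 47 50 28
f 36 50 47
f 24 59 37
f 59 30 58
f 37 58 23
f 59 58 37
f 30 60 57
f 60 29 53
f 57 53 21
f 60 53 57
f 29 55 54
f 55 26 42
f 54 42 25
f 55 42 54
f 26 41 46
f 41 20 43
f 46 43 27
f 41 43 46
f 22 48 34
f 48 28 49
f 34 49 23
f 48 49 34
f 22 34 32
f 34 23 33
f 32 33 21
f 34 33 32
f 22 32 39
f 32 21 38
f 39 38 25
f 32 38 39
f 22 39 44
f 39 25 45
f 44 45 27
f 39 45 44
f 22 44 48
f 44 27 51
f 48 51 28
f 44 51 48
f 23 49 37
f 49 28 50
f 37 50 24
f 49 50 37
f 21 33 57
f 33 23 58
f 57 58 30
f 33 58 57
f 25 38 54
f 38 21 53
f 54 53 29
f 38 53 54
f 27 45 46
f 45 25 42
f 46 42 26
f 45 42 46
f 28 51 47
f 51 27 43
f 47 43 20
f 51 43 47



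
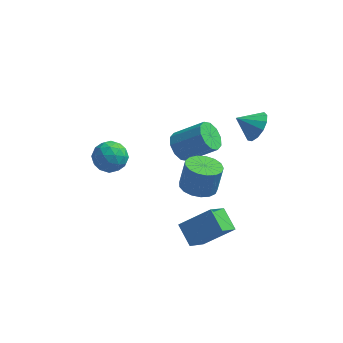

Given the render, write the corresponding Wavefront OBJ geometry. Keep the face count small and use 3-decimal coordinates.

v -3.831 -0.481 2.591
v -2.936 -0.647 2.002
v -4.544 -1.933 1.918
v -3.649 -2.099 1.329
v -3.618 -2.21 2.406
v -3.177 -1.313 2.822
v -4.303 -1.267 1.098
v -3.862 -0.37 1.514
v -3.228 -1.133 1.08
v -2.805 -1.716 1.889
v -4.675 -0.864 2.031
v -4.252 -1.447 2.84
v -3.321 -0.436 2.356
v -4.159 -2.144 1.564
v -4.14 -2.209 2.197
v -3.615 -2.307 1.852
v -3.462 -0.827 2.837
v -2.937 -0.925 2.492
v -3.337 -1.844 2.729
v -4.543 -1.655 1.428
v -4.018 -1.753 1.083
v -3.865 -0.273 2.068
v -3.34 -0.371 1.723
v -4.143 -0.736 1.191
v -2.967 -0.82 1.468
v -3.386 -1.674 1.072
v -3.77 -1.185 0.936
v -3.511 -0.657 1.18
v -2.718 -1.162 1.943
v -3.137 -2.016 1.547
v -3.118 -2.081 2.18
v -2.859 -1.554 2.425
v -2.89 -1.448 1.401
v -4.343 -0.564 2.373
v -4.762 -1.418 1.977
v -4.621 -1.026 1.495
v -4.362 -0.499 1.74
v -4.094 -0.906 2.848
v -4.513 -1.76 2.452
v -3.969 -1.923 2.74
v -3.71 -1.395 2.984
v -4.59 -1.132 2.519
v 3.91 2.572 2.042
v 4.49 2.294 2.872
v 2.73 2.428 2.818
v 4.435 2.882 2.897
v 4.213 3.372 2.65
v 3.895 3.608 2.21
v 3.582 3.515 1.717
v 3.373 3.122 1.327
v 3.335 2.554 1.164
v 3.479 1.992 1.279
v 3.76 1.614 1.637
v 4.089 1.54 2.124
v 4.361 1.793 2.584
v 0.533 -4.299 -0.417
v 2.217 -3.872 0.833
v 1.099 -3.045 -1.607
v 2.782 -2.617 -0.357
v 1.318 -5.323 -1.123
v 3.001 -4.895 0.127
v 1.883 -4.068 -2.313
v 3.567 -3.641 -1.063
v -0.006 -0.09 2.246
v 0.482 0.451 1.605
v 2.153 0.471 2.893
v 1.666 -0.07 3.534
v 0.191 0.821 1.976
v 1.862 0.841 3.264
v -0.175 0.843 2.451
v 1.497 0.863 3.739
v -0.476 0.509 2.847
v 1.195 0.529 4.135
v -0.598 -0.054 3.014
v 1.074 -0.034 4.302
v -0.493 -0.631 2.887
v 1.178 -0.611 4.175
v -0.202 -1.001 2.516
v 1.469 -0.981 3.804
v 0.163 -1.023 2.041
v 1.835 -1.003 3.329
v 0.465 -0.689 1.645
v 2.136 -0.669 2.933
v 0.586 -0.126 1.478
v 2.258 -0.106 2.766
v 1.522 -3.793 2.728
v 2.241 -4.556 2.799
v 2.496 -4.169 4.382
v 1.778 -3.407 4.312
v 2.506 -4.153 2.657
v 2.762 -3.766 4.241
v 2.546 -3.668 2.532
v 2.802 -3.281 4.116
v 2.352 -3.212 2.452
v 2.607 -2.825 4.036
v 1.967 -2.888 2.435
v 2.222 -2.502 4.019
v 1.481 -2.773 2.486
v 1.736 -2.386 4.069
v 1.004 -2.891 2.591
v 1.259 -2.504 4.175
v 0.646 -3.216 2.729
v 0.901 -2.829 4.312
v 0.488 -3.673 2.866
v 0.744 -3.286 4.449
v 0.568 -4.158 2.971
v 0.823 -3.771 4.555
v 0.866 -4.559 3.021
v 1.122 -4.172 4.605
v 1.315 -4.785 3.004
v 1.57 -4.398 4.587
v 1.811 -4.784 2.924
v 2.066 -4.397 4.507
f 1 38 17
f 38 12 41
f 17 41 6
f 38 41 17
f 1 17 13
f 17 6 18
f 13 18 2
f 17 18 13
f 1 13 22
f 13 2 23
f 22 23 8
f 13 23 22
f 1 22 34
f 22 8 37
f 34 37 11
f 22 37 34
f 1 34 38
f 34 11 42
f 38 42 12
f 34 42 38
f 2 18 29
f 18 6 32
f 29 32 10
f 18 32 29
f 6 41 19
f 41 12 40
f 19 40 5
f 41 40 19
f 12 42 39
f 42 11 35
f 39 35 3
f 42 35 39
f 11 37 36
f 37 8 24
f 36 24 7
f 37 24 36
f 8 23 28
f 23 2 25
f 28 25 9
f 23 25 28
f 4 30 16
f 30 10 31
f 16 31 5
f 30 31 16
f 4 16 14
f 16 5 15
f 14 15 3
f 16 15 14
f 4 14 21
f 14 3 20
f 21 20 7
f 14 20 21
f 4 21 26
f 21 7 27
f 26 27 9
f 21 27 26
f 4 26 30
f 26 9 33
f 30 33 10
f 26 33 30
f 5 31 19
f 31 10 32
f 19 32 6
f 31 32 19
f 3 15 39
f 15 5 40
f 39 40 12
f 15 40 39
f 7 20 36
f 20 3 35
f 36 35 11
f 20 35 36
f 9 27 28
f 27 7 24
f 28 24 8
f 27 24 28
f 10 33 29
f 33 9 25
f 29 25 2
f 33 25 29
f 44 43 46
f 44 46 45
f 46 43 47
f 46 47 45
f 47 43 48
f 47 48 45
f 48 43 49
f 48 49 45
f 49 43 50
f 49 50 45
f 50 43 51
f 50 51 45
f 51 43 52
f 51 52 45
f 52 43 53
f 52 53 45
f 53 43 54
f 53 54 45
f 54 43 55
f 54 55 45
f 55 43 44
f 55 44 45
f 57 59 56
f 60 57 56
f 56 59 58
f 58 60 56
f 57 63 59
f 61 57 60
f 61 63 57
f 59 63 58
f 62 60 58
f 58 63 62
f 62 61 60
f 63 61 62
f 65 64 68
f 65 68 66
f 66 68 69
f 66 69 67
f 68 64 70
f 68 70 69
f 69 70 71
f 69 71 67
f 70 64 72
f 70 72 71
f 71 72 73
f 71 73 67
f 72 64 74
f 72 74 73
f 73 74 75
f 73 75 67
f 74 64 76
f 74 76 75
f 75 76 77
f 75 77 67
f 76 64 78
f 76 78 77
f 77 78 79
f 77 79 67
f 78 64 80
f 78 80 79
f 79 80 81
f 79 81 67
f 80 64 82
f 80 82 81
f 81 82 83
f 81 83 67
f 82 64 84
f 82 84 83
f 83 84 85
f 83 85 67
f 84 64 65
f 84 65 85
f 85 65 66
f 85 66 67
f 87 86 90
f 87 90 88
f 88 90 91
f 88 91 89
f 90 86 92
f 90 92 91
f 91 92 93
f 91 93 89
f 92 86 94
f 92 94 93
f 93 94 95
f 93 95 89
f 94 86 96
f 94 96 95
f 95 96 97
f 95 97 89
f 96 86 98
f 96 98 97
f 97 98 99
f 97 99 89
f 98 86 100
f 98 100 99
f 99 100 101
f 99 101 89
f 100 86 102
f 100 102 101
f 101 102 103
f 101 103 89
f 102 86 104
f 102 104 103
f 103 104 105
f 103 105 89
f 104 86 106
f 104 106 105
f 105 106 107
f 105 107 89
f 106 86 108
f 106 108 107
f 107 108 109
f 107 109 89
f 108 86 110
f 108 110 109
f 109 110 111
f 109 111 89
f 110 86 112
f 110 112 111
f 111 112 113
f 111 113 89
f 112 86 87
f 112 87 113
f 113 87 88
f 113 88 89



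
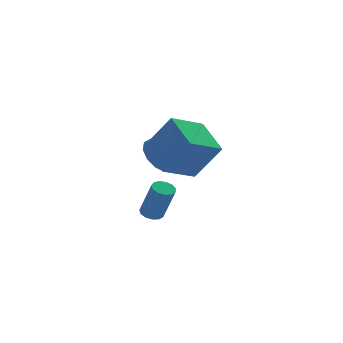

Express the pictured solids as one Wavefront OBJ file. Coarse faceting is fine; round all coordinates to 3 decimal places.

v 2.578 0.268 -2.575
v 3.087 0.546 -2.577
v 3.451 -0.111 -0.766
v 2.942 -0.388 -0.765
v 2.868 0.756 -2.457
v 3.232 0.1 -0.646
v 2.557 0.812 -2.374
v 2.921 0.155 -0.563
v 2.252 0.695 -2.355
v 2.616 0.038 -0.545
v 2.051 0.442 -2.406
v 2.415 -0.214 -0.596
v 2.017 0.135 -2.511
v 2.381 -0.522 -0.7
v 2.161 -0.131 -2.636
v 2.525 -0.787 -0.826
v 2.438 -0.269 -2.742
v 2.802 -0.926 -0.931
v 2.759 -0.237 -2.795
v 3.123 -0.894 -0.984
v 3.022 -0.045 -2.778
v 3.386 -0.701 -0.967
v 3.145 0.247 -2.697
v 3.509 -0.409 -0.886
v 3.217 -3.743 1.31
v 1.595 -4.232 2.053
v 3.017 -1.858 2.115
v 1.395 -2.347 2.858
v 4.225 -4.393 3.082
v 2.603 -4.882 3.825
v 4.025 -2.508 3.887
v 2.403 -2.997 4.63
v 3.307 1.255 0.556
v 3.77 0.738 -0.298
v 4.556 0.008 0.571
v 4.093 0.525 1.424
v 4.116 1.24 -0.189
v 4.902 0.51 0.679
v 4.206 1.747 0.156
v 4.992 1.017 1.024
v 4.01 2.098 0.628
v 4.796 1.368 1.496
v 3.591 2.181 1.077
v 4.377 1.451 1.945
v 3.082 1.97 1.361
v 3.868 1.24 2.229
v 2.644 1.532 1.389
v 3.43 0.803 2.257
v 2.417 1.006 1.152
v 3.203 0.277 2.021
v 2.472 0.559 0.727
v 3.258 -0.171 1.595
v 2.793 0.333 0.247
v 3.579 -0.397 1.115
v 3.276 0.399 -0.135
v 4.062 -0.33 0.733
f 2 1 5
f 2 5 3
f 3 5 6
f 3 6 4
f 5 1 7
f 5 7 6
f 6 7 8
f 6 8 4
f 7 1 9
f 7 9 8
f 8 9 10
f 8 10 4
f 9 1 11
f 9 11 10
f 10 11 12
f 10 12 4
f 11 1 13
f 11 13 12
f 12 13 14
f 12 14 4
f 13 1 15
f 13 15 14
f 14 15 16
f 14 16 4
f 15 1 17
f 15 17 16
f 16 17 18
f 16 18 4
f 17 1 19
f 17 19 18
f 18 19 20
f 18 20 4
f 19 1 21
f 19 21 20
f 20 21 22
f 20 22 4
f 21 1 23
f 21 23 22
f 22 23 24
f 22 24 4
f 23 1 2
f 23 2 24
f 24 2 3
f 24 3 4
f 26 28 25
f 29 26 25
f 25 28 27
f 27 29 25
f 26 32 28
f 30 26 29
f 30 32 26
f 28 32 27
f 31 29 27
f 27 32 31
f 31 30 29
f 32 30 31
f 34 33 37
f 34 37 35
f 35 37 38
f 35 38 36
f 37 33 39
f 37 39 38
f 38 39 40
f 38 40 36
f 39 33 41
f 39 41 40
f 40 41 42
f 40 42 36
f 41 33 43
f 41 43 42
f 42 43 44
f 42 44 36
f 43 33 45
f 43 45 44
f 44 45 46
f 44 46 36
f 45 33 47
f 45 47 46
f 46 47 48
f 46 48 36
f 47 33 49
f 47 49 48
f 48 49 50
f 48 50 36
f 49 33 51
f 49 51 50
f 50 51 52
f 50 52 36
f 51 33 53
f 51 53 52
f 52 53 54
f 52 54 36
f 53 33 55
f 53 55 54
f 54 55 56
f 54 56 36
f 55 33 34
f 55 34 56
f 56 34 35
f 56 35 36



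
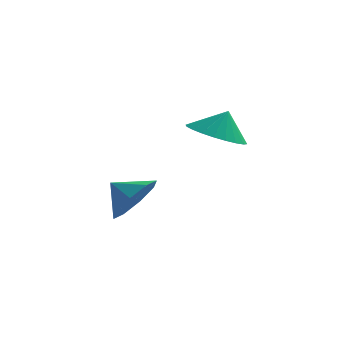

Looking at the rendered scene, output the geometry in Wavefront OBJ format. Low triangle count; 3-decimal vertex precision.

v 0.658 0.61 1.459
v 1.286 1.346 1.051
v 1.002 0.85 2.421
v 0.944 1.561 1.119
v 0.559 1.631 1.239
v 0.188 1.546 1.392
v -0.11 1.318 1.555
v -0.292 0.982 1.704
v -0.329 0.59 1.815
v -0.216 0.2 1.872
v 0.031 -0.127 1.867
v 0.373 -0.342 1.799
v 0.758 -0.412 1.679
v 1.129 -0.327 1.526
v 1.427 -0.099 1.362
v 1.609 0.237 1.213
v 1.646 0.629 1.102
v 1.532 1.019 1.045
v -2.311 1.938 -2.145
v -1.663 2.326 -1.36
v -3.209 2.162 -1.515
v -1.896 2.916 -1.901
v -2.372 2.933 -2.586
v -2.812 2.367 -3.012
v -2.959 1.55 -2.931
v -2.726 0.96 -2.389
v -2.25 0.943 -1.704
v -1.809 1.508 -1.278
f 2 1 4
f 2 4 3
f 4 1 5
f 4 5 3
f 5 1 6
f 5 6 3
f 6 1 7
f 6 7 3
f 7 1 8
f 7 8 3
f 8 1 9
f 8 9 3
f 9 1 10
f 9 10 3
f 10 1 11
f 10 11 3
f 11 1 12
f 11 12 3
f 12 1 13
f 12 13 3
f 13 1 14
f 13 14 3
f 14 1 15
f 14 15 3
f 15 1 16
f 15 16 3
f 16 1 17
f 16 17 3
f 17 1 18
f 17 18 3
f 18 1 2
f 18 2 3
f 20 19 22
f 20 22 21
f 22 19 23
f 22 23 21
f 23 19 24
f 23 24 21
f 24 19 25
f 24 25 21
f 25 19 26
f 25 26 21
f 26 19 27
f 26 27 21
f 27 19 28
f 27 28 21
f 28 19 20
f 28 20 21



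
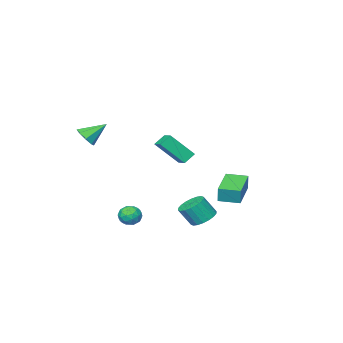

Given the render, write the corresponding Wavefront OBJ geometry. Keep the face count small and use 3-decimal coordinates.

v -3.444 -0.723 -1.315
v -3.324 -0.574 -0.354
v -4.19 0.265 -1.376
v -4.07 0.414 -0.414
v -1.81 0.486 -1.706
v -1.69 0.635 -0.744
v -2.556 1.474 -1.766
v -2.436 1.623 -0.805
v 3.465 0.533 -1.603
v 4.018 0.485 -1.203
v 3.542 -0.545 -1.837
v 4.095 -0.593 -1.437
v 3.481 -0.48 -1.159
v 3.433 0.186 -1.014
v 4.127 -0.246 -2.026
v 4.079 0.42 -1.881
v 4.427 0.004 -1.465
v 4.027 -0.141 -0.929
v 3.533 0.081 -2.111
v 3.133 -0.064 -1.575
v 3.735 0.604 -1.382
v 3.825 -0.664 -1.658
v 3.465 -0.598 -1.494
v 3.789 -0.625 -1.259
v 3.391 0.428 -1.271
v 3.716 0.4 -1.037
v 3.4 -0.168 -1.011
v 3.844 -0.46 -2.003
v 4.169 -0.488 -1.769
v 3.771 0.565 -1.781
v 4.095 0.538 -1.546
v 4.16 0.108 -2.029
v 4.3 0.293 -1.301
v 4.345 -0.34 -1.439
v 4.364 -0.137 -1.785
v 4.336 0.255 -1.7
v 4.065 0.208 -0.987
v 4.111 -0.426 -1.124
v 3.75 -0.36 -0.961
v 3.722 0.032 -0.876
v 4.306 -0.075 -1.14
v 3.449 0.366 -1.916
v 3.495 -0.268 -2.053
v 3.838 -0.092 -2.164
v 3.81 0.3 -2.079
v 3.215 0.28 -1.601
v 3.26 -0.353 -1.739
v 3.224 -0.315 -1.34
v 3.196 0.077 -1.255
v 3.254 0.015 -1.9
v 0.574 2.097 -1.876
v 0.927 1.508 -2.287
v 1.46 1.094 -1.235
v 1.106 1.683 -0.824
v 1.166 1.772 -2.304
v 1.699 1.358 -1.252
v 1.288 2.1 -2.237
v 1.82 1.685 -1.184
v 1.268 2.427 -2.098
v 1.801 2.013 -1.046
v 1.111 2.689 -1.915
v 1.643 2.275 -0.863
v 0.847 2.834 -1.725
v 1.38 2.419 -0.672
v 0.529 2.832 -1.564
v 1.062 2.418 -0.512
v 0.22 2.686 -1.465
v 0.753 2.272 -0.413
v -0.019 2.422 -1.448
v 0.514 2.008 -0.396
v -0.14 2.095 -1.516
v 0.392 1.68 -0.463
v -0.121 1.767 -1.654
v 0.412 1.353 -0.602
v 0.037 1.505 -1.837
v 0.569 1.091 -0.785
v 0.3 1.361 -2.028
v 0.833 0.946 -0.975
v 0.618 1.362 -2.188
v 1.151 0.948 -1.136
v 1.802 1.521 2.232
v 1.181 1.582 2.732
v 2.093 2.354 2.492
v 1.472 2.415 2.992
v 2.788 0.765 3.548
v 2.167 0.826 4.048
v 3.079 1.598 3.808
v 2.458 1.659 4.308
v 4.188 -3.248 3.293
v 4.488 -3.589 3.839
v 3.192 -2.692 4.187
v 4.697 -3.093 3.763
v 4.608 -2.687 3.412
v 4.273 -2.611 2.991
v 3.888 -2.907 2.747
v 3.68 -3.403 2.822
v 3.769 -3.808 3.173
v 4.104 -3.885 3.594
f 2 4 1
f 5 2 1
f 1 4 3
f 3 5 1
f 2 8 4
f 6 2 5
f 6 8 2
f 4 8 3
f 7 5 3
f 3 8 7
f 7 6 5
f 8 6 7
f 9 46 25
f 46 20 49
f 25 49 14
f 46 49 25
f 9 25 21
f 25 14 26
f 21 26 10
f 25 26 21
f 9 21 30
f 21 10 31
f 30 31 16
f 21 31 30
f 9 30 42
f 30 16 45
f 42 45 19
f 30 45 42
f 9 42 46
f 42 19 50
f 46 50 20
f 42 50 46
f 10 26 37
f 26 14 40
f 37 40 18
f 26 40 37
f 14 49 27
f 49 20 48
f 27 48 13
f 49 48 27
f 20 50 47
f 50 19 43
f 47 43 11
f 50 43 47
f 19 45 44
f 45 16 32
f 44 32 15
f 45 32 44
f 16 31 36
f 31 10 33
f 36 33 17
f 31 33 36
f 12 38 24
f 38 18 39
f 24 39 13
f 38 39 24
f 12 24 22
f 24 13 23
f 22 23 11
f 24 23 22
f 12 22 29
f 22 11 28
f 29 28 15
f 22 28 29
f 12 29 34
f 29 15 35
f 34 35 17
f 29 35 34
f 12 34 38
f 34 17 41
f 38 41 18
f 34 41 38
f 13 39 27
f 39 18 40
f 27 40 14
f 39 40 27
f 11 23 47
f 23 13 48
f 47 48 20
f 23 48 47
f 15 28 44
f 28 11 43
f 44 43 19
f 28 43 44
f 17 35 36
f 35 15 32
f 36 32 16
f 35 32 36
f 18 41 37
f 41 17 33
f 37 33 10
f 41 33 37
f 52 51 55
f 52 55 53
f 53 55 56
f 53 56 54
f 55 51 57
f 55 57 56
f 56 57 58
f 56 58 54
f 57 51 59
f 57 59 58
f 58 59 60
f 58 60 54
f 59 51 61
f 59 61 60
f 60 61 62
f 60 62 54
f 61 51 63
f 61 63 62
f 62 63 64
f 62 64 54
f 63 51 65
f 63 65 64
f 64 65 66
f 64 66 54
f 65 51 67
f 65 67 66
f 66 67 68
f 66 68 54
f 67 51 69
f 67 69 68
f 68 69 70
f 68 70 54
f 69 51 71
f 69 71 70
f 70 71 72
f 70 72 54
f 71 51 73
f 71 73 72
f 72 73 74
f 72 74 54
f 73 51 75
f 73 75 74
f 74 75 76
f 74 76 54
f 75 51 77
f 75 77 76
f 76 77 78
f 76 78 54
f 77 51 79
f 77 79 78
f 78 79 80
f 78 80 54
f 79 51 52
f 79 52 80
f 80 52 53
f 80 53 54
f 82 84 81
f 85 82 81
f 81 84 83
f 83 85 81
f 82 88 84
f 86 82 85
f 86 88 82
f 84 88 83
f 87 85 83
f 83 88 87
f 87 86 85
f 88 86 87
f 90 89 92
f 90 92 91
f 92 89 93
f 92 93 91
f 93 89 94
f 93 94 91
f 94 89 95
f 94 95 91
f 95 89 96
f 95 96 91
f 96 89 97
f 96 97 91
f 97 89 98
f 97 98 91
f 98 89 90
f 98 90 91



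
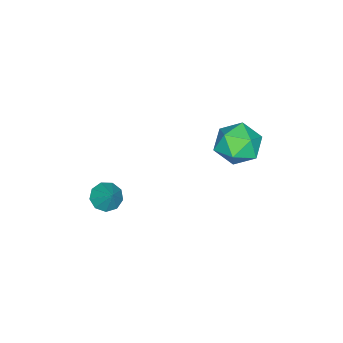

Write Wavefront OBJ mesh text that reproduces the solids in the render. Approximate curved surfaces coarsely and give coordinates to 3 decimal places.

v 0.843 -2.504 -2.016
v 1.544 -2.672 -2.285
v 1.437 -1.776 -0.924
v 1.374 -2.219 -2.495
v 0.956 -1.9 -2.48
v 0.484 -1.863 -2.248
v 0.181 -2.126 -1.907
v 0.187 -2.566 -1.617
v 0.5 -2.977 -1.514
v 0.974 -3.166 -1.645
v 1.386 -3.046 -1.95
v -1.592 3.849 3.468
v -0.629 3.793 4.087
v -1.051 2.367 2.493
v -0.088 2.311 3.112
v -1.097 2.066 3.598
v -1.431 2.982 4.2
v -0.249 3.178 2.38
v -0.583 4.094 2.982
v 0.201 3.378 3.415
v -0.323 2.691 4.168
v -1.357 3.469 2.412
v -1.881 2.782 3.165
f 2 1 4
f 2 4 3
f 4 1 5
f 4 5 3
f 5 1 6
f 5 6 3
f 6 1 7
f 6 7 3
f 7 1 8
f 7 8 3
f 8 1 9
f 8 9 3
f 9 1 10
f 9 10 3
f 10 1 11
f 10 11 3
f 11 1 2
f 11 2 3
f 12 23 17
f 12 17 13
f 12 13 19
f 12 19 22
f 12 22 23
f 13 17 21
f 17 23 16
f 23 22 14
f 22 19 18
f 19 13 20
f 15 21 16
f 15 16 14
f 15 14 18
f 15 18 20
f 15 20 21
f 16 21 17
f 14 16 23
f 18 14 22
f 20 18 19
f 21 20 13



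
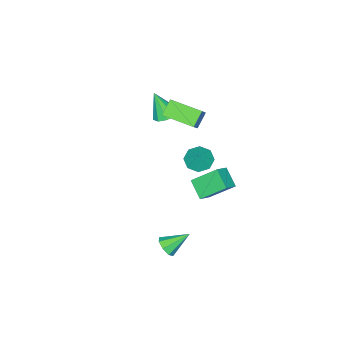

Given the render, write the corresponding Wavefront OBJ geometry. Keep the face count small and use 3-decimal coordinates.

v -1.056 0.301 -0.99
v -0.537 0.718 -1.451
v -0.564 0.659 -0.11
v -1.04 1.048 -1.303
v -1.553 0.94 -0.972
v -1.775 0.458 -0.651
v -1.576 -0.116 -0.529
v -1.072 -0.446 -0.677
v -0.559 -0.338 -1.008
v -0.337 0.144 -1.328
v -0.78 -1.767 1.712
v -0.043 -1.635 1.681
v -0.6 -2.433 3.188
v -0.284 -1.234 1.891
v -0.758 -1.083 2.017
v -1.242 -1.251 2
v -1.51 -1.661 1.848
v -1.437 -2.121 1.632
v -1.056 -2.415 1.453
v -0.547 -2.406 1.395
v -0.146 -2.098 1.485
v -0.414 -0.837 3.604
v 0.439 -0.351 4.588
v -0.965 0.802 3.274
v -0.112 1.287 4.258
v 0.332 -0.727 2.902
v 1.185 -0.242 3.886
v -0.219 0.911 2.572
v 0.634 1.397 3.556
v 3.823 2.408 -3.4
v 4.204 2.935 -3.415
v 2.857 3.132 -2.56
v 3.874 2.927 -3.788
v 3.515 2.615 -3.933
v 3.336 2.182 -3.766
v 3.443 1.882 -3.384
v 3.772 1.89 -3.011
v 4.131 2.201 -2.866
v 4.31 2.634 -3.033
v -0.028 3.033 0.788
v 0.765 3.087 1.251
v 0.313 3.953 0.097
v 1.106 4.007 0.56
v 0.694 1.933 -0.32
v 1.487 1.987 0.143
v 1.035 2.853 -1.011
v 1.828 2.907 -0.548
f 2 1 4
f 2 4 3
f 4 1 5
f 4 5 3
f 5 1 6
f 5 6 3
f 6 1 7
f 6 7 3
f 7 1 8
f 7 8 3
f 8 1 9
f 8 9 3
f 9 1 10
f 9 10 3
f 10 1 2
f 10 2 3
f 12 11 14
f 12 14 13
f 14 11 15
f 14 15 13
f 15 11 16
f 15 16 13
f 16 11 17
f 16 17 13
f 17 11 18
f 17 18 13
f 18 11 19
f 18 19 13
f 19 11 20
f 19 20 13
f 20 11 21
f 20 21 13
f 21 11 12
f 21 12 13
f 23 25 22
f 26 23 22
f 22 25 24
f 24 26 22
f 23 29 25
f 27 23 26
f 27 29 23
f 25 29 24
f 28 26 24
f 24 29 28
f 28 27 26
f 29 27 28
f 31 30 33
f 31 33 32
f 33 30 34
f 33 34 32
f 34 30 35
f 34 35 32
f 35 30 36
f 35 36 32
f 36 30 37
f 36 37 32
f 37 30 38
f 37 38 32
f 38 30 39
f 38 39 32
f 39 30 31
f 39 31 32
f 41 43 40
f 44 41 40
f 40 43 42
f 42 44 40
f 41 47 43
f 45 41 44
f 45 47 41
f 43 47 42
f 46 44 42
f 42 47 46
f 46 45 44
f 47 45 46



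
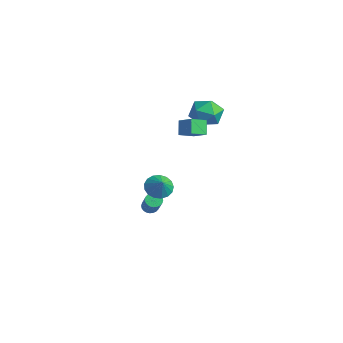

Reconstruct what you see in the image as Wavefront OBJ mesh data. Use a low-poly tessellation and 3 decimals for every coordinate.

v -0.113 -3.147 0.099
v 0.496 -2.924 -0.419
v 0.613 -3.313 0.881
v 0.388 -2.583 -0.247
v 0.165 -2.371 0.005
v -0.122 -2.337 0.278
v -0.406 -2.489 0.51
v -0.624 -2.791 0.648
v -0.724 -3.176 0.66
v -0.684 -3.553 0.544
v -0.514 -3.838 0.325
v -0.252 -3.964 0.055
v 0.042 -3.904 -0.205
v 0.301 -3.67 -0.396
v 0.464 -3.316 -0.473
v -1.031 -1.369 3.227
v -1.553 -1.055 4.02
v -1.036 -0.393 2.838
v -1.558 -0.08 3.631
v -0.042 -1.14 3.789
v -0.564 -0.827 4.582
v -0.047 -0.165 3.4
v -0.569 0.149 4.193
v -4.104 -1.476 -4.301
v -3.766 -1.132 -4.496
v -2.438 -1.62 -3.054
v -2.776 -1.964 -2.859
v -3.868 -1.017 -4.363
v -2.54 -1.505 -2.921
v -4.005 -0.972 -4.221
v -2.677 -1.46 -2.779
v -4.158 -1.003 -4.091
v -2.83 -1.491 -2.649
v -4.302 -1.107 -3.993
v -2.975 -1.595 -2.551
v -4.416 -1.266 -3.942
v -3.089 -1.754 -2.5
v -4.483 -1.458 -3.946
v -3.155 -1.946 -2.504
v -4.492 -1.652 -4.003
v -3.164 -2.14 -2.561
v -4.442 -1.82 -4.106
v -3.114 -2.308 -2.664
v -4.34 -1.935 -4.239
v -3.012 -2.423 -2.797
v -4.203 -1.98 -4.381
v -2.875 -2.468 -2.939
v -4.05 -1.949 -4.511
v -2.722 -2.437 -3.069
v -3.905 -1.845 -4.609
v -2.578 -2.333 -3.167
v -3.791 -1.686 -4.66
v -2.464 -2.174 -3.218
v -3.725 -1.494 -4.656
v -2.397 -1.982 -3.214
v -3.716 -1.3 -4.599
v -2.388 -1.788 -3.157
v -2.414 1.898 3.182
v -1.692 1.954 3.987
v -2.628 0.186 3.493
v -1.906 0.242 4.298
v -2.87 0.724 4.401
v -2.738 1.782 4.209
v -1.582 0.358 3.271
v -1.45 1.416 3.079
v -1.178 1.002 4.042
v -1.974 1.228 4.741
v -2.346 0.912 2.739
v -3.142 1.138 3.438
f 2 1 4
f 2 4 3
f 4 1 5
f 4 5 3
f 5 1 6
f 5 6 3
f 6 1 7
f 6 7 3
f 7 1 8
f 7 8 3
f 8 1 9
f 8 9 3
f 9 1 10
f 9 10 3
f 10 1 11
f 10 11 3
f 11 1 12
f 11 12 3
f 12 1 13
f 12 13 3
f 13 1 14
f 13 14 3
f 14 1 15
f 14 15 3
f 15 1 2
f 15 2 3
f 17 19 16
f 20 17 16
f 16 19 18
f 18 20 16
f 17 23 19
f 21 17 20
f 21 23 17
f 19 23 18
f 22 20 18
f 18 23 22
f 22 21 20
f 23 21 22
f 25 24 28
f 25 28 26
f 26 28 29
f 26 29 27
f 28 24 30
f 28 30 29
f 29 30 31
f 29 31 27
f 30 24 32
f 30 32 31
f 31 32 33
f 31 33 27
f 32 24 34
f 32 34 33
f 33 34 35
f 33 35 27
f 34 24 36
f 34 36 35
f 35 36 37
f 35 37 27
f 36 24 38
f 36 38 37
f 37 38 39
f 37 39 27
f 38 24 40
f 38 40 39
f 39 40 41
f 39 41 27
f 40 24 42
f 40 42 41
f 41 42 43
f 41 43 27
f 42 24 44
f 42 44 43
f 43 44 45
f 43 45 27
f 44 24 46
f 44 46 45
f 45 46 47
f 45 47 27
f 46 24 48
f 46 48 47
f 47 48 49
f 47 49 27
f 48 24 50
f 48 50 49
f 49 50 51
f 49 51 27
f 50 24 52
f 50 52 51
f 51 52 53
f 51 53 27
f 52 24 54
f 52 54 53
f 53 54 55
f 53 55 27
f 54 24 56
f 54 56 55
f 55 56 57
f 55 57 27
f 56 24 25
f 56 25 57
f 57 25 26
f 57 26 27
f 58 69 63
f 58 63 59
f 58 59 65
f 58 65 68
f 58 68 69
f 59 63 67
f 63 69 62
f 69 68 60
f 68 65 64
f 65 59 66
f 61 67 62
f 61 62 60
f 61 60 64
f 61 64 66
f 61 66 67
f 62 67 63
f 60 62 69
f 64 60 68
f 66 64 65
f 67 66 59



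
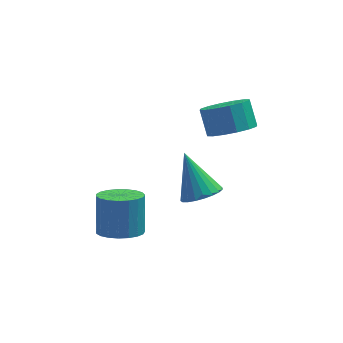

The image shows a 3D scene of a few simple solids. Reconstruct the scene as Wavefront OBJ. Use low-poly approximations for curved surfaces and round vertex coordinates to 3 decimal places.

v 1.104 2.414 1.893
v 2.097 2.584 1.973
v 1.888 3.356 2.908
v 0.896 3.186 2.827
v 1.924 2.945 1.637
v 1.716 3.717 2.571
v 1.532 3.164 1.369
v 1.324 3.936 2.303
v 1.026 3.182 1.241
v 0.817 3.954 2.176
v 0.54 2.994 1.288
v 0.331 3.766 2.223
v 0.206 2.65 1.497
v -0.003 3.422 2.432
v 0.112 2.244 1.812
v -0.097 3.016 2.747
v 0.284 1.883 2.149
v 0.076 2.655 3.083
v 0.676 1.664 2.417
v 0.468 2.436 3.351
v 1.183 1.646 2.544
v 0.974 2.418 3.479
v 1.669 1.834 2.497
v 1.46 2.606 3.432
v 2.003 2.178 2.288
v 1.794 2.95 3.223
v -3.457 0.401 -2.144
v -2.845 -0.241 -1.804
v -2.751 0.637 -0.316
v -3.363 1.279 -0.656
v -2.603 0.021 -1.974
v -2.509 0.899 -0.486
v -2.509 0.349 -2.173
v -2.415 1.227 -0.685
v -2.579 0.686 -2.367
v -2.485 1.564 -0.88
v -2.8 0.974 -2.523
v -2.706 1.851 -1.035
v -3.136 1.162 -2.613
v -3.042 2.04 -1.125
v -3.526 1.219 -2.622
v -3.433 2.097 -1.134
v -3.905 1.135 -2.548
v -3.811 2.012 -1.06
v -4.206 0.923 -2.405
v -4.113 1.801 -0.917
v -4.378 0.622 -2.216
v -4.284 1.499 -0.728
v -4.391 0.282 -2.015
v -4.297 1.16 -0.527
v -4.242 -0.037 -1.836
v -4.148 0.841 -0.348
v -3.957 -0.28 -1.71
v -3.863 0.597 -0.222
v -3.586 -0.406 -1.66
v -3.492 0.472 -0.172
v -3.192 -0.392 -1.693
v -3.098 0.486 -0.205
v -0.072 2.269 -2.056
v 0.582 1.906 -1.573
v -0.648 3.431 -0.404
v 0.75 2.201 -1.721
v 0.776 2.507 -1.927
v 0.656 2.772 -2.156
v 0.41 2.95 -2.367
v 0.08 3.01 -2.524
v -0.275 2.943 -2.601
v -0.596 2.758 -2.583
v -0.826 2.49 -2.474
v -0.925 2.183 -2.293
v -0.877 1.891 -2.071
v -0.69 1.664 -1.846
v -0.396 1.542 -1.657
v -0.045 1.546 -1.538
v 0.3 1.675 -1.508
f 2 1 5
f 2 5 3
f 3 5 6
f 3 6 4
f 5 1 7
f 5 7 6
f 6 7 8
f 6 8 4
f 7 1 9
f 7 9 8
f 8 9 10
f 8 10 4
f 9 1 11
f 9 11 10
f 10 11 12
f 10 12 4
f 11 1 13
f 11 13 12
f 12 13 14
f 12 14 4
f 13 1 15
f 13 15 14
f 14 15 16
f 14 16 4
f 15 1 17
f 15 17 16
f 16 17 18
f 16 18 4
f 17 1 19
f 17 19 18
f 18 19 20
f 18 20 4
f 19 1 21
f 19 21 20
f 20 21 22
f 20 22 4
f 21 1 23
f 21 23 22
f 22 23 24
f 22 24 4
f 23 1 25
f 23 25 24
f 24 25 26
f 24 26 4
f 25 1 2
f 25 2 26
f 26 2 3
f 26 3 4
f 28 27 31
f 28 31 29
f 29 31 32
f 29 32 30
f 31 27 33
f 31 33 32
f 32 33 34
f 32 34 30
f 33 27 35
f 33 35 34
f 34 35 36
f 34 36 30
f 35 27 37
f 35 37 36
f 36 37 38
f 36 38 30
f 37 27 39
f 37 39 38
f 38 39 40
f 38 40 30
f 39 27 41
f 39 41 40
f 40 41 42
f 40 42 30
f 41 27 43
f 41 43 42
f 42 43 44
f 42 44 30
f 43 27 45
f 43 45 44
f 44 45 46
f 44 46 30
f 45 27 47
f 45 47 46
f 46 47 48
f 46 48 30
f 47 27 49
f 47 49 48
f 48 49 50
f 48 50 30
f 49 27 51
f 49 51 50
f 50 51 52
f 50 52 30
f 51 27 53
f 51 53 52
f 52 53 54
f 52 54 30
f 53 27 55
f 53 55 54
f 54 55 56
f 54 56 30
f 55 27 57
f 55 57 56
f 56 57 58
f 56 58 30
f 57 27 28
f 57 28 58
f 58 28 29
f 58 29 30
f 60 59 62
f 60 62 61
f 62 59 63
f 62 63 61
f 63 59 64
f 63 64 61
f 64 59 65
f 64 65 61
f 65 59 66
f 65 66 61
f 66 59 67
f 66 67 61
f 67 59 68
f 67 68 61
f 68 59 69
f 68 69 61
f 69 59 70
f 69 70 61
f 70 59 71
f 70 71 61
f 71 59 72
f 71 72 61
f 72 59 73
f 72 73 61
f 73 59 74
f 73 74 61
f 74 59 75
f 74 75 61
f 75 59 60
f 75 60 61



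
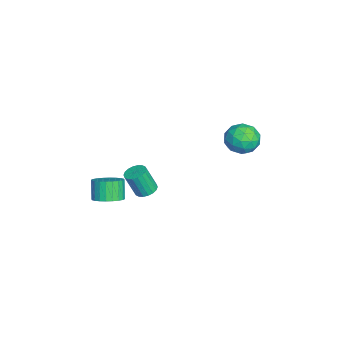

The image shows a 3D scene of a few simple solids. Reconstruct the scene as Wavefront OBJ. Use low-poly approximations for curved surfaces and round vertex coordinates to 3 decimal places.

v 1.382 -3.817 -1.066
v 2.048 -3.537 -0.656
v 1.443 -3.584 0.356
v 0.778 -3.863 -0.054
v 1.899 -3.26 -0.732
v 1.294 -3.306 0.28
v 1.672 -3.067 -0.859
v 1.067 -3.113 0.153
v 1.4 -2.988 -1.017
v 0.796 -3.035 -0.005
v 1.126 -3.036 -1.183
v 0.522 -3.082 -0.171
v 0.891 -3.202 -1.331
v 0.287 -3.249 -0.319
v 0.731 -3.462 -1.439
v 0.126 -3.509 -0.427
v 0.67 -3.776 -1.49
v 0.065 -3.823 -0.478
v 0.717 -4.096 -1.476
v 0.112 -4.143 -0.464
v 0.866 -4.374 -1.4
v 0.261 -4.42 -0.388
v 1.093 -4.567 -1.273
v 0.488 -4.613 -0.261
v 1.364 -4.645 -1.115
v 0.76 -4.692 -0.103
v 1.638 -4.598 -0.949
v 1.034 -4.644 0.063
v 1.873 -4.431 -0.801
v 1.269 -4.478 0.211
v 2.034 -4.171 -0.693
v 1.429 -4.218 0.319
v 2.095 -3.857 -0.642
v 1.49 -3.904 0.37
v 1.996 -1.891 0.227
v 2.578 -1.751 0.271
v 2.606 -2.289 1.617
v 2.024 -2.429 1.573
v 2.457 -1.531 0.361
v 2.485 -2.069 1.707
v 2.244 -1.382 0.425
v 2.273 -1.92 1.771
v 1.983 -1.334 0.45
v 2.011 -1.872 1.796
v 1.724 -1.396 0.43
v 1.752 -1.934 1.776
v 1.519 -1.557 0.371
v 1.547 -2.095 1.717
v 1.408 -1.783 0.282
v 1.436 -2.321 1.629
v 1.414 -2.031 0.183
v 1.442 -2.569 1.529
v 1.535 -2.251 0.093
v 1.563 -2.789 1.439
v 1.747 -2.4 0.029
v 1.776 -2.938 1.375
v 2.009 -2.448 0.004
v 2.037 -2.986 1.35
v 2.268 -2.386 0.024
v 2.296 -2.924 1.37
v 2.473 -2.225 0.083
v 2.501 -2.763 1.429
v 2.584 -1.999 0.171
v 2.612 -2.537 1.518
v -2.478 3.494 1.43
v -1.485 3.587 1.383
v -2.355 1.953 0.957
v -1.362 2.046 0.91
v -1.824 2.062 1.796
v -1.9 3.014 2.088
v -1.94 2.526 0.252
v -2.016 3.478 0.544
v -1.152 2.989 0.655
v -1.08 2.702 1.609
v -2.76 2.838 0.731
v -2.688 2.551 1.685
v -1.992 3.676 1.448
v -1.848 1.864 0.892
v -2.119 1.873 1.413
v -1.535 1.928 1.385
v -2.236 3.339 1.862
v -1.652 3.394 1.835
v -1.851 2.497 2.077
v -2.188 2.146 0.505
v -1.604 2.201 0.478
v -2.305 3.612 0.955
v -1.721 3.667 0.927
v -1.989 3.043 0.263
v -1.213 3.379 0.992
v -1.141 2.474 0.715
v -1.481 2.755 0.328
v -1.525 3.315 0.499
v -1.171 3.211 1.553
v -1.098 2.305 1.275
v -1.37 2.314 1.796
v -1.414 2.874 1.968
v -0.975 2.859 1.125
v -2.742 3.235 1.065
v -2.669 2.329 0.787
v -2.426 2.666 0.372
v -2.47 3.226 0.544
v -2.699 3.066 1.625
v -2.627 2.161 1.348
v -2.315 2.225 1.841
v -2.359 2.785 2.012
v -2.865 2.681 1.215
f 2 1 5
f 2 5 3
f 3 5 6
f 3 6 4
f 5 1 7
f 5 7 6
f 6 7 8
f 6 8 4
f 7 1 9
f 7 9 8
f 8 9 10
f 8 10 4
f 9 1 11
f 9 11 10
f 10 11 12
f 10 12 4
f 11 1 13
f 11 13 12
f 12 13 14
f 12 14 4
f 13 1 15
f 13 15 14
f 14 15 16
f 14 16 4
f 15 1 17
f 15 17 16
f 16 17 18
f 16 18 4
f 17 1 19
f 17 19 18
f 18 19 20
f 18 20 4
f 19 1 21
f 19 21 20
f 20 21 22
f 20 22 4
f 21 1 23
f 21 23 22
f 22 23 24
f 22 24 4
f 23 1 25
f 23 25 24
f 24 25 26
f 24 26 4
f 25 1 27
f 25 27 26
f 26 27 28
f 26 28 4
f 27 1 29
f 27 29 28
f 28 29 30
f 28 30 4
f 29 1 31
f 29 31 30
f 30 31 32
f 30 32 4
f 31 1 33
f 31 33 32
f 32 33 34
f 32 34 4
f 33 1 2
f 33 2 34
f 34 2 3
f 34 3 4
f 36 35 39
f 36 39 37
f 37 39 40
f 37 40 38
f 39 35 41
f 39 41 40
f 40 41 42
f 40 42 38
f 41 35 43
f 41 43 42
f 42 43 44
f 42 44 38
f 43 35 45
f 43 45 44
f 44 45 46
f 44 46 38
f 45 35 47
f 45 47 46
f 46 47 48
f 46 48 38
f 47 35 49
f 47 49 48
f 48 49 50
f 48 50 38
f 49 35 51
f 49 51 50
f 50 51 52
f 50 52 38
f 51 35 53
f 51 53 52
f 52 53 54
f 52 54 38
f 53 35 55
f 53 55 54
f 54 55 56
f 54 56 38
f 55 35 57
f 55 57 56
f 56 57 58
f 56 58 38
f 57 35 59
f 57 59 58
f 58 59 60
f 58 60 38
f 59 35 61
f 59 61 60
f 60 61 62
f 60 62 38
f 61 35 63
f 61 63 62
f 62 63 64
f 62 64 38
f 63 35 36
f 63 36 64
f 64 36 37
f 64 37 38
f 65 102 81
f 102 76 105
f 81 105 70
f 102 105 81
f 65 81 77
f 81 70 82
f 77 82 66
f 81 82 77
f 65 77 86
f 77 66 87
f 86 87 72
f 77 87 86
f 65 86 98
f 86 72 101
f 98 101 75
f 86 101 98
f 65 98 102
f 98 75 106
f 102 106 76
f 98 106 102
f 66 82 93
f 82 70 96
f 93 96 74
f 82 96 93
f 70 105 83
f 105 76 104
f 83 104 69
f 105 104 83
f 76 106 103
f 106 75 99
f 103 99 67
f 106 99 103
f 75 101 100
f 101 72 88
f 100 88 71
f 101 88 100
f 72 87 92
f 87 66 89
f 92 89 73
f 87 89 92
f 68 94 80
f 94 74 95
f 80 95 69
f 94 95 80
f 68 80 78
f 80 69 79
f 78 79 67
f 80 79 78
f 68 78 85
f 78 67 84
f 85 84 71
f 78 84 85
f 68 85 90
f 85 71 91
f 90 91 73
f 85 91 90
f 68 90 94
f 90 73 97
f 94 97 74
f 90 97 94
f 69 95 83
f 95 74 96
f 83 96 70
f 95 96 83
f 67 79 103
f 79 69 104
f 103 104 76
f 79 104 103
f 71 84 100
f 84 67 99
f 100 99 75
f 84 99 100
f 73 91 92
f 91 71 88
f 92 88 72
f 91 88 92
f 74 97 93
f 97 73 89
f 93 89 66
f 97 89 93



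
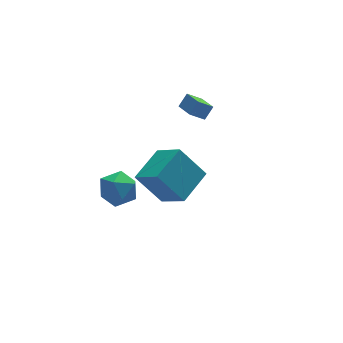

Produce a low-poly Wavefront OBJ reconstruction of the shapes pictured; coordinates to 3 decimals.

v 1.413 -0.517 1.614
v 1.719 -0.198 1.907
v 0.507 -0.503 2.546
v 1.566 -0.029 1.755
v 1.371 0.009 1.566
v 1.188 -0.093 1.389
v 1.065 -0.309 1.273
v 1.036 -0.581 1.248
v 1.107 -0.835 1.321
v 1.261 -1.004 1.473
v 1.455 -1.043 1.663
v 1.638 -0.941 1.839
v 1.761 -0.725 1.956
v 1.791 -0.453 1.981
v 3.952 2.053 2.096
v 3.127 2.141 2.74
v 3.873 3.271 1.828
v 3.048 3.359 2.472
v 4.512 2.241 2.788
v 3.687 2.329 3.432
v 4.433 3.459 2.52
v 3.608 3.547 3.164
v -0.913 -3.485 1.944
v -0.343 -4.896 2.995
v -1.983 -2.696 3.583
v -1.413 -4.107 4.634
v 0.753 -2.393 2.506
v 1.323 -3.804 3.557
v -0.317 -1.604 4.145
v 0.253 -3.015 5.196
v -1.01 2.482 -1.32
v -0.159 1.689 -1.235
v -2.301 1.111 -1.185
v -1.45 0.318 -1.1
v -1.633 1.073 -0.229
v -0.835 1.92 -0.313
v -1.625 0.88 -2.107
v -0.827 1.727 -2.191
v -0.539 0.698 -1.722
v -0.543 0.818 -0.561
v -1.917 1.982 -1.859
v -1.921 2.102 -0.698
f 2 1 4
f 2 4 3
f 4 1 5
f 4 5 3
f 5 1 6
f 5 6 3
f 6 1 7
f 6 7 3
f 7 1 8
f 7 8 3
f 8 1 9
f 8 9 3
f 9 1 10
f 9 10 3
f 10 1 11
f 10 11 3
f 11 1 12
f 11 12 3
f 12 1 13
f 12 13 3
f 13 1 14
f 13 14 3
f 14 1 2
f 14 2 3
f 16 18 15
f 19 16 15
f 15 18 17
f 17 19 15
f 16 22 18
f 20 16 19
f 20 22 16
f 18 22 17
f 21 19 17
f 17 22 21
f 21 20 19
f 22 20 21
f 24 26 23
f 27 24 23
f 23 26 25
f 25 27 23
f 24 30 26
f 28 24 27
f 28 30 24
f 26 30 25
f 29 27 25
f 25 30 29
f 29 28 27
f 30 28 29
f 31 42 36
f 31 36 32
f 31 32 38
f 31 38 41
f 31 41 42
f 32 36 40
f 36 42 35
f 42 41 33
f 41 38 37
f 38 32 39
f 34 40 35
f 34 35 33
f 34 33 37
f 34 37 39
f 34 39 40
f 35 40 36
f 33 35 42
f 37 33 41
f 39 37 38
f 40 39 32

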